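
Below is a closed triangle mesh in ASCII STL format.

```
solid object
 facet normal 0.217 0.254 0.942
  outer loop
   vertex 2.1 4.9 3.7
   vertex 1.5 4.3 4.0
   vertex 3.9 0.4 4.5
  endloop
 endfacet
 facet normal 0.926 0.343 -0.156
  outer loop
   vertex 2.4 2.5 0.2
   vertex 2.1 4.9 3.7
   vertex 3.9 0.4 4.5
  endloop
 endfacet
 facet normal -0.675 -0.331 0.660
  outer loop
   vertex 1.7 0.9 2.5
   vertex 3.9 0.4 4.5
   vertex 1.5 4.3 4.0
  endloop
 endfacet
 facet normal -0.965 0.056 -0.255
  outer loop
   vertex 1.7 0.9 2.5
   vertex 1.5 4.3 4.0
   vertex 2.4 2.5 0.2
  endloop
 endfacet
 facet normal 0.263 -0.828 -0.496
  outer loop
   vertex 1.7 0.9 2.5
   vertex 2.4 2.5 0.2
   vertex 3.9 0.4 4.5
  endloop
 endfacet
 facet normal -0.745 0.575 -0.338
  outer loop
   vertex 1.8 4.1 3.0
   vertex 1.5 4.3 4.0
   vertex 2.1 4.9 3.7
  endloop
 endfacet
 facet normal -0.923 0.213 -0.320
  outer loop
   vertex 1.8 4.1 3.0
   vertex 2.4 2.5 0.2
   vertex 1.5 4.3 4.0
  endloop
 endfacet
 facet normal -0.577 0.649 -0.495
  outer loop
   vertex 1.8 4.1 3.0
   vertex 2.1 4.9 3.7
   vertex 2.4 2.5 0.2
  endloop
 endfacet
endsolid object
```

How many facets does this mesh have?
8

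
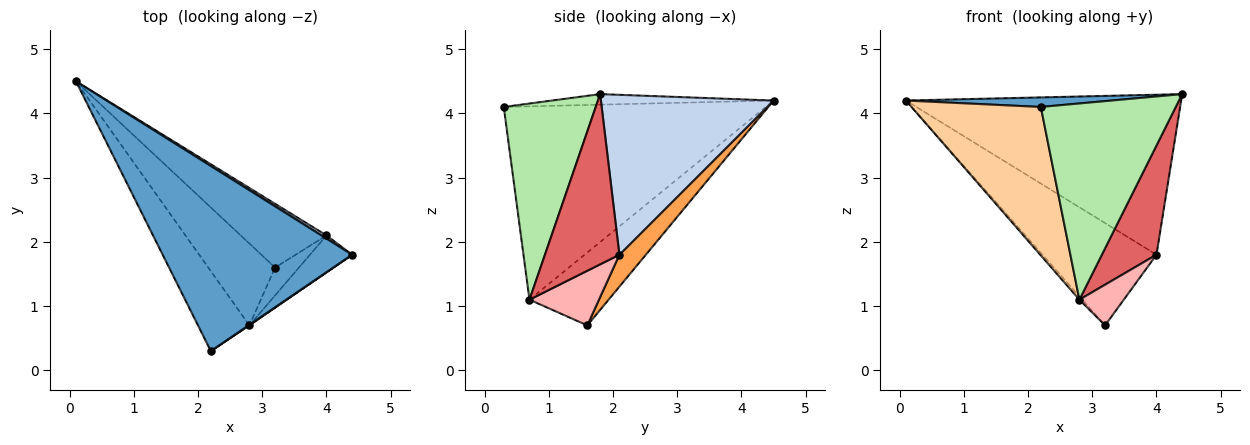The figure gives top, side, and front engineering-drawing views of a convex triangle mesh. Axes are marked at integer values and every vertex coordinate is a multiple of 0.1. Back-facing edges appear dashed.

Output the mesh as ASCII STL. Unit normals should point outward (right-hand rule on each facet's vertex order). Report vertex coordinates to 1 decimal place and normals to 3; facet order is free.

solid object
 facet normal -0.056 -0.052 0.997
  outer loop
   vertex 2.2 0.3 4.1
   vertex 4.4 1.8 4.3
   vertex 0.1 4.5 4.2
  endloop
 endfacet
 facet normal 0.531 0.847 0.017
  outer loop
   vertex 4.0 2.1 1.8
   vertex 0.1 4.5 4.2
   vertex 4.4 1.8 4.3
  endloop
 endfacet
 facet normal 0.193 0.833 -0.519
  outer loop
   vertex 4.0 2.1 1.8
   vertex 3.2 1.6 0.7
   vertex 0.1 4.5 4.2
  endloop
 endfacet
 facet normal -0.872 -0.431 -0.232
  outer loop
   vertex 2.8 0.7 1.1
   vertex 2.2 0.3 4.1
   vertex 0.1 4.5 4.2
  endloop
 endfacet
 facet normal -0.737 0.027 -0.675
  outer loop
   vertex 2.8 0.7 1.1
   vertex 0.1 4.5 4.2
   vertex 3.2 1.6 0.7
  endloop
 endfacet
 facet normal 0.563 -0.826 0.002
  outer loop
   vertex 2.8 0.7 1.1
   vertex 4.4 1.8 4.3
   vertex 2.2 0.3 4.1
  endloop
 endfacet
 facet normal 0.791 -0.580 -0.196
  outer loop
   vertex 2.8 0.7 1.1
   vertex 4.0 2.1 1.8
   vertex 4.4 1.8 4.3
  endloop
 endfacet
 facet normal 0.791 -0.505 -0.346
  outer loop
   vertex 2.8 0.7 1.1
   vertex 3.2 1.6 0.7
   vertex 4.0 2.1 1.8
  endloop
 endfacet
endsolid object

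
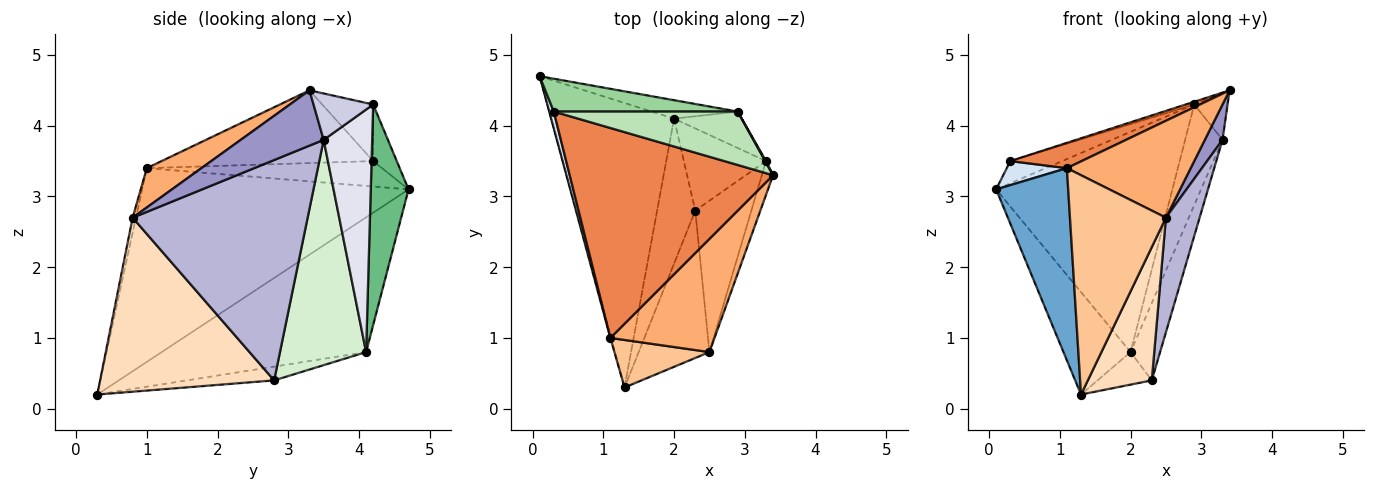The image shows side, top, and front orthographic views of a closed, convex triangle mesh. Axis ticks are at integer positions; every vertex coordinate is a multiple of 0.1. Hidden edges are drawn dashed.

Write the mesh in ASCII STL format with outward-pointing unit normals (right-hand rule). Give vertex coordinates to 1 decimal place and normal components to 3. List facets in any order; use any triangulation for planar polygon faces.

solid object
 facet normal -0.965 -0.261 -0.003
  outer loop
   vertex 1.1 1.0 3.4
   vertex 0.1 4.7 3.1
   vertex 1.3 0.3 0.2
  endloop
 endfacet
 facet normal -0.718 0.236 -0.655
  outer loop
   vertex 2.0 4.1 0.8
   vertex 1.3 0.3 0.2
   vertex 0.1 4.7 3.1
  endloop
 endfacet
 facet normal -0.332 0.207 -0.920
  outer loop
   vertex 2.0 4.1 0.8
   vertex 2.3 2.8 0.4
   vertex 1.3 0.3 0.2
  endloop
 endfacet
 facet normal -0.954 -0.244 0.172
  outer loop
   vertex 0.3 4.2 3.5
   vertex 0.1 4.7 3.1
   vertex 1.1 1.0 3.4
  endloop
 endfacet
 facet normal -0.335 -0.113 0.936
  outer loop
   vertex 0.3 4.2 3.5
   vertex 1.1 1.0 3.4
   vertex 3.4 3.3 4.5
  endloop
 endfacet
 facet normal 0.276 -0.625 0.730
  outer loop
   vertex 2.5 0.8 2.7
   vertex 3.4 3.3 4.5
   vertex 1.1 1.0 3.4
  endloop
 endfacet
 facet normal -0.034 -0.977 0.212
  outer loop
   vertex 2.5 0.8 2.7
   vertex 1.1 1.0 3.4
   vertex 1.3 0.3 0.2
  endloop
 endfacet
 facet normal 0.877 -0.322 -0.356
  outer loop
   vertex 2.5 0.8 2.7
   vertex 1.3 0.3 0.2
   vertex 2.3 2.8 0.4
  endloop
 endfacet
 facet normal 0.209 0.975 -0.082
  outer loop
   vertex 2.9 4.2 4.3
   vertex 2.0 4.1 0.8
   vertex 0.1 4.7 3.1
  endloop
 endfacet
 facet normal -0.247 0.543 0.802
  outer loop
   vertex 2.9 4.2 4.3
   vertex 0.1 4.7 3.1
   vertex 0.3 4.2 3.5
  endloop
 endfacet
 facet normal -0.294 0.049 0.955
  outer loop
   vertex 2.9 4.2 4.3
   vertex 0.3 4.2 3.5
   vertex 3.4 3.3 4.5
  endloop
 endfacet
 facet normal 0.894 0.307 -0.326
  outer loop
   vertex 3.3 3.5 3.8
   vertex 2.3 2.8 0.4
   vertex 2.0 4.1 0.8
  endloop
 endfacet
 facet normal 0.959 -0.205 -0.195
  outer loop
   vertex 3.3 3.5 3.8
   vertex 3.4 3.3 4.5
   vertex 2.5 0.8 2.7
  endloop
 endfacet
 facet normal 0.953 -0.184 -0.242
  outer loop
   vertex 3.3 3.5 3.8
   vertex 2.5 0.8 2.7
   vertex 2.3 2.8 0.4
  endloop
 endfacet
 facet normal 0.873 0.488 0.015
  outer loop
   vertex 3.3 3.5 3.8
   vertex 2.9 4.2 4.3
   vertex 3.4 3.3 4.5
  endloop
 endfacet
 facet normal 0.773 0.596 -0.216
  outer loop
   vertex 3.3 3.5 3.8
   vertex 2.0 4.1 0.8
   vertex 2.9 4.2 4.3
  endloop
 endfacet
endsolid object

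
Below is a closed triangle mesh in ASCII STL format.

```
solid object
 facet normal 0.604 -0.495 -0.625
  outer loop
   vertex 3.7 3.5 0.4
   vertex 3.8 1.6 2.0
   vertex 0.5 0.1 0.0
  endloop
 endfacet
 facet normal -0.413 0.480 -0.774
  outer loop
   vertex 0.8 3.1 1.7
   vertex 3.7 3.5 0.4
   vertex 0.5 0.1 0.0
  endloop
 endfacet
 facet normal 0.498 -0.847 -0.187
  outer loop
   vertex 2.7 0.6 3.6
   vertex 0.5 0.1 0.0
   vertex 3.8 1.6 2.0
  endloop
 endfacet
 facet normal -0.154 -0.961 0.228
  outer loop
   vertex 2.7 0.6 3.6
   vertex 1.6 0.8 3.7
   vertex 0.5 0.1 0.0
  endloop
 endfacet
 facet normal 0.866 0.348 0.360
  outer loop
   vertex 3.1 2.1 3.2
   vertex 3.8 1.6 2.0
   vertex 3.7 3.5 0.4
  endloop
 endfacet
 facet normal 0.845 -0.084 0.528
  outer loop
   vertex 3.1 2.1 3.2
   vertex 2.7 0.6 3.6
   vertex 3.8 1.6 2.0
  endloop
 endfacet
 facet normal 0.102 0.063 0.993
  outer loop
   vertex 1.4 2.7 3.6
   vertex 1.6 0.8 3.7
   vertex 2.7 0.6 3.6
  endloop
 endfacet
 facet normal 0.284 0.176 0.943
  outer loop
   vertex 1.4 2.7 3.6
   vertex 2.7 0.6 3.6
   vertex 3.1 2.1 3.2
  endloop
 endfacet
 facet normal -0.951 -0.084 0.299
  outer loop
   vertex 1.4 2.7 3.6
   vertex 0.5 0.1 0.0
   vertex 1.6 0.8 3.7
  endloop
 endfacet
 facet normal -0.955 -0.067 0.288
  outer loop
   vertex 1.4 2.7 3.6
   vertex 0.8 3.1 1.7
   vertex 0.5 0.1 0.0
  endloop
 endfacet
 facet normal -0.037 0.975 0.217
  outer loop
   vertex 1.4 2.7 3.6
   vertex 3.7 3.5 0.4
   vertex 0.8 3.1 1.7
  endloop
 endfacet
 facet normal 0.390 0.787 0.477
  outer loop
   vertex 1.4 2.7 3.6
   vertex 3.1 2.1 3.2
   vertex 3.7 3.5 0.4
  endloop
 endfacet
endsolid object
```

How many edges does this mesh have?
18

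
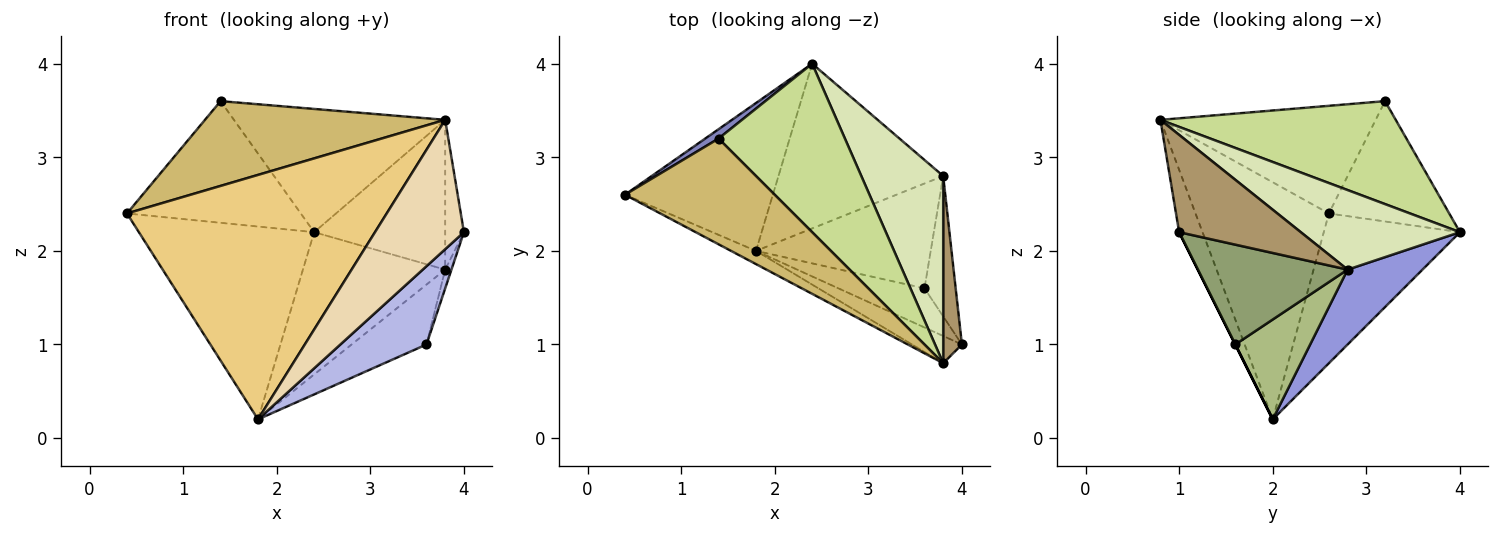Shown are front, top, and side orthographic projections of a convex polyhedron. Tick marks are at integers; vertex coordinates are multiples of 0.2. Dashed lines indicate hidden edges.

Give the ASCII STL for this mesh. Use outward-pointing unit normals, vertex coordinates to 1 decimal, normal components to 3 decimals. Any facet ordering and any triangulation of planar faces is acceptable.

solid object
 facet normal -0.525 0.676 -0.518
  outer loop
   vertex 1.8 2.0 0.2
   vertex 0.4 2.6 2.4
   vertex 2.4 4.0 2.2
  endloop
 endfacet
 facet normal -0.568 0.821 0.063
  outer loop
   vertex 1.4 3.2 3.6
   vertex 2.4 4.0 2.2
   vertex 0.4 2.6 2.4
  endloop
 endfacet
 facet normal 0.325 0.618 -0.716
  outer loop
   vertex 3.8 2.8 1.8
   vertex 1.8 2.0 0.2
   vertex 2.4 4.0 2.2
  endloop
 endfacet
 facet normal 0.000 -0.894 -0.447
  outer loop
   vertex 3.6 1.6 1.0
   vertex 4.0 1.0 2.2
   vertex 1.8 2.0 0.2
  endloop
 endfacet
 facet normal 0.954 0.040 -0.298
  outer loop
   vertex 3.6 1.6 1.0
   vertex 3.8 2.8 1.8
   vertex 4.0 1.0 2.2
  endloop
 endfacet
 facet normal 0.444 0.444 -0.778
  outer loop
   vertex 3.6 1.6 1.0
   vertex 1.8 2.0 0.2
   vertex 3.8 2.8 1.8
  endloop
 endfacet
 facet normal 0.549 0.493 0.674
  outer loop
   vertex 3.8 0.8 3.4
   vertex 2.4 4.0 2.2
   vertex 1.4 3.2 3.6
  endloop
 endfacet
 facet normal 0.604 0.498 0.622
  outer loop
   vertex 3.8 0.8 3.4
   vertex 3.8 2.8 1.8
   vertex 2.4 4.0 2.2
  endloop
 endfacet
 facet normal 0.971 0.149 0.187
  outer loop
   vertex 3.8 0.8 3.4
   vertex 4.0 1.0 2.2
   vertex 3.8 2.8 1.8
  endloop
 endfacet
 facet normal -0.489 -0.546 0.680
  outer loop
   vertex 3.8 0.8 3.4
   vertex 1.4 3.2 3.6
   vertex 0.4 2.6 2.4
  endloop
 endfacet
 facet normal -0.456 -0.889 -0.048
  outer loop
   vertex 3.8 0.8 3.4
   vertex 0.4 2.6 2.4
   vertex 1.8 2.0 0.2
  endloop
 endfacet
 facet normal -0.249 -0.948 -0.200
  outer loop
   vertex 3.8 0.8 3.4
   vertex 1.8 2.0 0.2
   vertex 4.0 1.0 2.2
  endloop
 endfacet
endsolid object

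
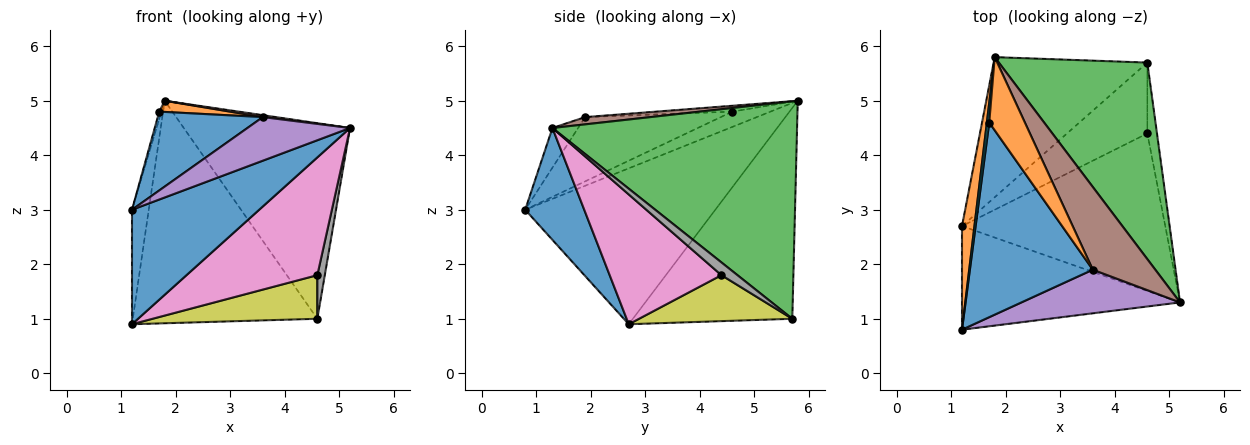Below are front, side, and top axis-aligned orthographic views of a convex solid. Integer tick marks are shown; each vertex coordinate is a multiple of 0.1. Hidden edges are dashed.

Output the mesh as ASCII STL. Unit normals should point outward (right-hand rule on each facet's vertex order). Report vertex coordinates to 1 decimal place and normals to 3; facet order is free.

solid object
 facet normal 0.326 -0.701 -0.634
  outer loop
   vertex 1.2 2.7 0.9
   vertex 5.2 1.3 4.5
   vertex 1.2 0.8 3.0
  endloop
 endfacet
 facet normal -0.993 0.087 0.079
  outer loop
   vertex 1.2 2.7 0.9
   vertex 1.2 0.8 3.0
   vertex 1.8 5.8 5.0
  endloop
 endfacet
 facet normal 0.720 0.489 0.492
  outer loop
   vertex 4.6 5.7 1.0
   vertex 1.8 5.8 5.0
   vertex 5.2 1.3 4.5
  endloop
 endfacet
 facet normal -0.590 0.683 -0.430
  outer loop
   vertex 4.6 5.7 1.0
   vertex 1.2 2.7 0.9
   vertex 1.8 5.8 5.0
  endloop
 endfacet
 facet normal -0.174 -0.696 0.696
  outer loop
   vertex 3.6 1.9 4.7
   vertex 1.2 0.8 3.0
   vertex 5.2 1.3 4.5
  endloop
 endfacet
 facet normal 0.115 -0.023 0.993
  outer loop
   vertex 3.6 1.9 4.7
   vertex 5.2 1.3 4.5
   vertex 1.8 5.8 5.0
  endloop
 endfacet
 facet normal 0.455 -0.533 -0.713
  outer loop
   vertex 4.6 4.4 1.8
   vertex 5.2 1.3 4.5
   vertex 1.2 2.7 0.9
  endloop
 endfacet
 facet normal 0.747 -0.348 -0.566
  outer loop
   vertex 4.6 4.4 1.8
   vertex 4.6 5.7 1.0
   vertex 5.2 1.3 4.5
  endloop
 endfacet
 facet normal 0.438 -0.471 -0.766
  outer loop
   vertex 4.6 4.4 1.8
   vertex 1.2 2.7 0.9
   vertex 4.6 5.7 1.0
  endloop
 endfacet
 facet normal -0.986 0.056 0.155
  outer loop
   vertex 1.7 4.6 4.8
   vertex 1.8 5.8 5.0
   vertex 1.2 0.8 3.0
  endloop
 endfacet
 facet normal -0.436 -0.338 0.834
  outer loop
   vertex 1.7 4.6 4.8
   vertex 1.2 0.8 3.0
   vertex 3.6 1.9 4.7
  endloop
 endfacet
 facet normal -0.161 -0.149 0.976
  outer loop
   vertex 1.7 4.6 4.8
   vertex 3.6 1.9 4.7
   vertex 1.8 5.8 5.0
  endloop
 endfacet
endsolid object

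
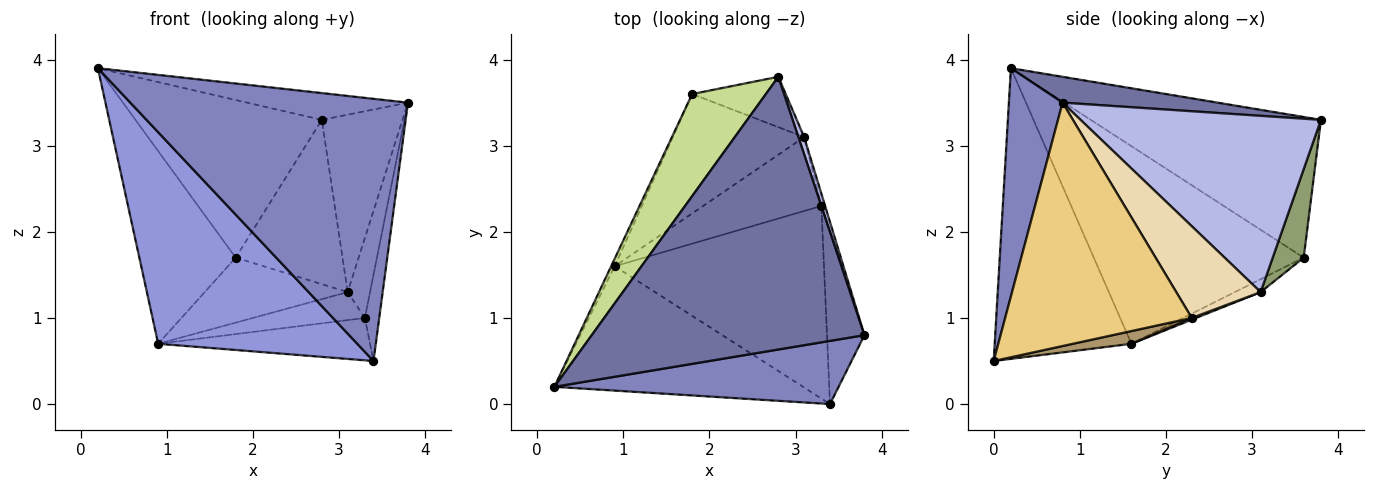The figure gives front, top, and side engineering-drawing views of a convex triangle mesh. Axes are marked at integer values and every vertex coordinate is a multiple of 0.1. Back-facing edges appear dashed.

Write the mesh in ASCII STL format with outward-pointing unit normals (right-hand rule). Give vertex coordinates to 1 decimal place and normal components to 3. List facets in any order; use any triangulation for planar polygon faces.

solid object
 facet normal 0.094 0.097 0.991
  outer loop
   vertex 2.8 3.8 3.3
   vertex 0.2 0.2 3.9
   vertex 3.8 0.8 3.5
  endloop
 endfacet
 facet normal 0.185 -0.955 0.230
  outer loop
   vertex 3.4 0.0 0.5
   vertex 3.8 0.8 3.5
   vertex 0.2 0.2 3.9
  endloop
 endfacet
 facet normal -0.510 -0.742 -0.436
  outer loop
   vertex 0.9 1.6 0.7
   vertex 3.4 0.0 0.5
   vertex 0.2 0.2 3.9
  endloop
 endfacet
 facet normal 0.948 0.318 0.031
  outer loop
   vertex 3.1 3.1 1.3
   vertex 2.8 3.8 3.3
   vertex 3.8 0.8 3.5
  endloop
 endfacet
 facet normal 0.267 0.921 -0.282
  outer loop
   vertex 1.8 3.6 1.7
   vertex 2.8 3.8 3.3
   vertex 3.1 3.1 1.3
  endloop
 endfacet
 facet normal -0.086 0.476 -0.875
  outer loop
   vertex 1.8 3.6 1.7
   vertex 3.1 3.1 1.3
   vertex 0.9 1.6 0.7
  endloop
 endfacet
 facet normal -0.720 0.583 0.377
  outer loop
   vertex 1.8 3.6 1.7
   vertex 0.2 0.2 3.9
   vertex 2.8 3.8 3.3
  endloop
 endfacet
 facet normal -0.909 0.417 -0.016
  outer loop
   vertex 1.8 3.6 1.7
   vertex 0.9 1.6 0.7
   vertex 0.2 0.2 3.9
  endloop
 endfacet
 facet normal 0.059 0.215 -0.975
  outer loop
   vertex 3.3 2.3 1.0
   vertex 3.4 0.0 0.5
   vertex 0.9 1.6 0.7
  endloop
 endfacet
 facet normal 0.014 0.354 -0.935
  outer loop
   vertex 3.3 2.3 1.0
   vertex 0.9 1.6 0.7
   vertex 3.1 3.1 1.3
  endloop
 endfacet
 facet normal 0.986 0.076 -0.152
  outer loop
   vertex 3.3 2.3 1.0
   vertex 3.8 0.8 3.5
   vertex 3.4 0.0 0.5
  endloop
 endfacet
 facet normal 0.966 0.256 -0.039
  outer loop
   vertex 3.3 2.3 1.0
   vertex 3.1 3.1 1.3
   vertex 3.8 0.8 3.5
  endloop
 endfacet
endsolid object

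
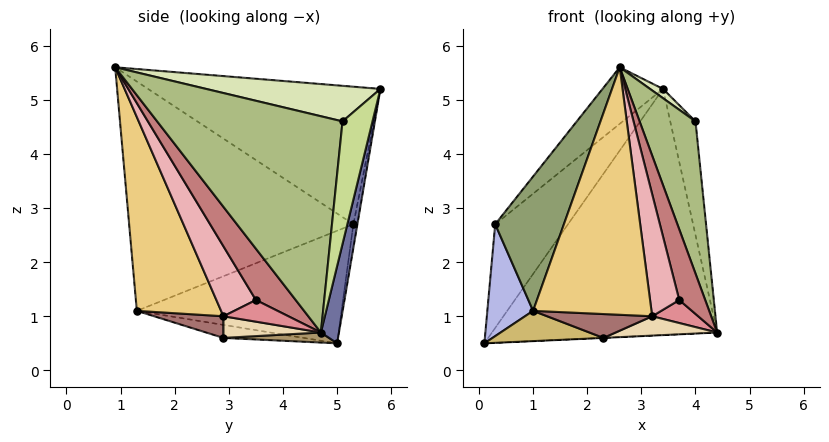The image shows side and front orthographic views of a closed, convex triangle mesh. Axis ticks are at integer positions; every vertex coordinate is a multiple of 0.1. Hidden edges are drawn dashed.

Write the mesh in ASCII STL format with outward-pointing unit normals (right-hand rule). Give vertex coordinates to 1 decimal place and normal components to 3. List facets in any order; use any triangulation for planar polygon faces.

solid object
 facet normal 0.078 0.972 -0.220
  outer loop
   vertex 3.4 5.8 5.2
   vertex 4.4 4.7 0.7
   vertex 0.1 5.0 0.5
  endloop
 endfacet
 facet normal -0.055 0.990 -0.130
  outer loop
   vertex 0.3 5.3 2.7
   vertex 3.4 5.8 5.2
   vertex 0.1 5.0 0.5
  endloop
 endfacet
 facet normal -0.635 0.165 0.755
  outer loop
   vertex 0.3 5.3 2.7
   vertex 2.6 0.9 5.6
   vertex 3.4 5.8 5.2
  endloop
 endfacet
 facet normal -0.969 -0.217 0.118
  outer loop
   vertex 0.3 5.3 2.7
   vertex 0.1 5.0 0.5
   vertex 1.0 1.3 1.1
  endloop
 endfacet
 facet normal -0.912 -0.279 0.300
  outer loop
   vertex 0.3 5.3 2.7
   vertex 1.0 1.3 1.1
   vertex 2.6 0.9 5.6
  endloop
 endfacet
 facet normal 0.950 -0.286 0.127
  outer loop
   vertex 4.0 5.1 4.6
   vertex 2.6 0.9 5.6
   vertex 4.4 4.7 0.7
  endloop
 endfacet
 facet normal 0.764 0.645 0.012
  outer loop
   vertex 4.0 5.1 4.6
   vertex 4.4 4.7 0.7
   vertex 3.4 5.8 5.2
  endloop
 endfacet
 facet normal 0.676 -0.050 0.735
  outer loop
   vertex 4.0 5.1 4.6
   vertex 3.4 5.8 5.2
   vertex 2.6 0.9 5.6
  endloop
 endfacet
 facet normal 0.047 0.001 -0.999
  outer loop
   vertex 2.3 2.9 0.6
   vertex 0.1 5.0 0.5
   vertex 4.4 4.7 0.7
  endloop
 endfacet
 facet normal -0.138 -0.191 -0.972
  outer loop
   vertex 2.3 2.9 0.6
   vertex 1.0 1.3 1.1
   vertex 0.1 5.0 0.5
  endloop
 endfacet
 facet normal 0.559 -0.785 -0.268
  outer loop
   vertex 3.2 2.9 1.0
   vertex 2.6 0.9 5.6
   vertex 1.0 1.3 1.1
  endloop
 endfacet
 facet normal 0.374 -0.390 -0.842
  outer loop
   vertex 3.2 2.9 1.0
   vertex 2.3 2.9 0.6
   vertex 4.4 4.7 0.7
  endloop
 endfacet
 facet normal 0.346 -0.524 -0.778
  outer loop
   vertex 3.2 2.9 1.0
   vertex 1.0 1.3 1.1
   vertex 2.3 2.9 0.6
  endloop
 endfacet
 facet normal 0.832 -0.543 -0.116
  outer loop
   vertex 3.7 3.5 1.3
   vertex 4.4 4.7 0.7
   vertex 2.6 0.9 5.6
  endloop
 endfacet
 facet normal 0.800 -0.566 -0.200
  outer loop
   vertex 3.7 3.5 1.3
   vertex 3.2 2.9 1.0
   vertex 4.4 4.7 0.7
  endloop
 endfacet
 facet normal 0.795 -0.587 -0.151
  outer loop
   vertex 3.7 3.5 1.3
   vertex 2.6 0.9 5.6
   vertex 3.2 2.9 1.0
  endloop
 endfacet
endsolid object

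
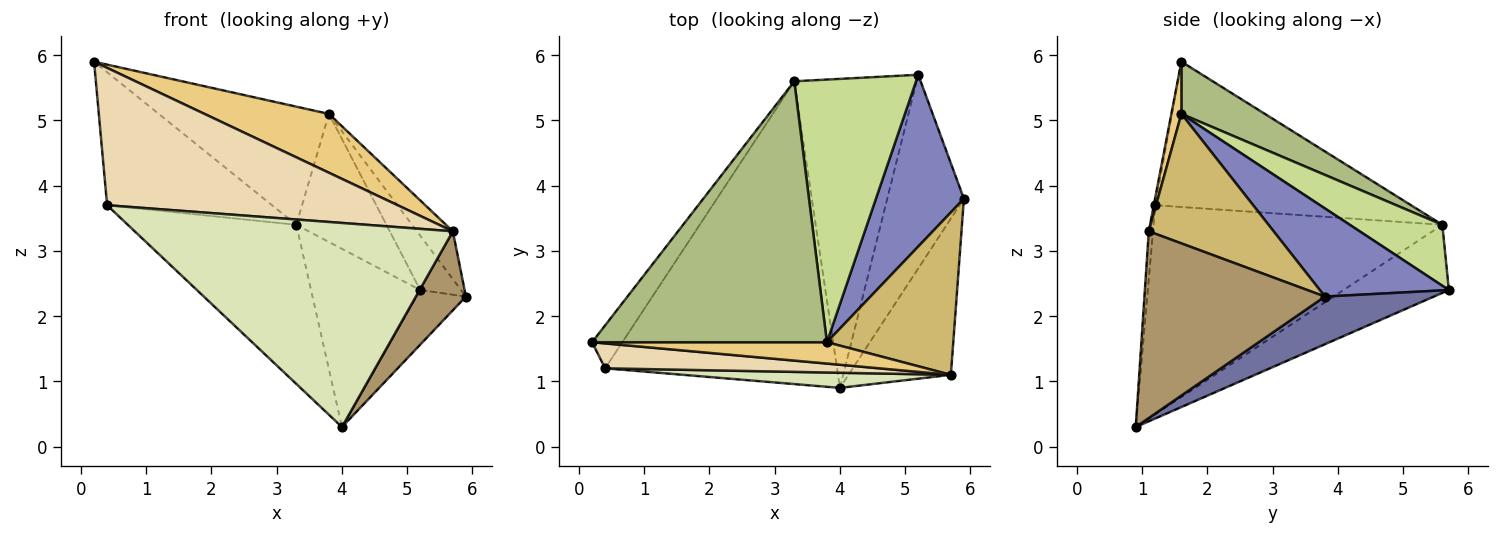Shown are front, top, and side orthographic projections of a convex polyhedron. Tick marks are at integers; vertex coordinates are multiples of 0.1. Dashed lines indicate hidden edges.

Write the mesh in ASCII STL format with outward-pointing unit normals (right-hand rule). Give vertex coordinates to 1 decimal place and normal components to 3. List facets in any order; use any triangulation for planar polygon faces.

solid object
 facet normal 0.514 0.233 -0.826
  outer loop
   vertex 4.0 0.9 0.3
   vertex 5.2 5.7 2.4
   vertex 5.9 3.8 2.3
  endloop
 endfacet
 facet normal 0.691 0.218 0.689
  outer loop
   vertex 3.8 1.6 5.1
   vertex 5.9 3.8 2.3
   vertex 5.2 5.7 2.4
  endloop
 endfacet
 facet normal -0.434 0.450 -0.780
  outer loop
   vertex 3.3 5.6 3.4
   vertex 5.2 5.7 2.4
   vertex 4.0 0.9 0.3
  endloop
 endfacet
 facet normal -0.623 0.364 -0.692
  outer loop
   vertex 3.3 5.6 3.4
   vertex 4.0 0.9 0.3
   vertex 0.4 1.2 3.7
  endloop
 endfacet
 facet normal -0.828 0.534 -0.172
  outer loop
   vertex 3.3 5.6 3.4
   vertex 0.4 1.2 3.7
   vertex 0.2 1.6 5.9
  endloop
 endfacet
 facet normal 0.198 0.404 0.893
  outer loop
   vertex 3.3 5.6 3.4
   vertex 0.2 1.6 5.9
   vertex 3.8 1.6 5.1
  endloop
 endfacet
 facet normal 0.410 0.400 0.820
  outer loop
   vertex 3.3 5.6 3.4
   vertex 3.8 1.6 5.1
   vertex 5.2 5.7 2.4
  endloop
 endfacet
 facet normal -0.013 -0.997 0.074
  outer loop
   vertex 5.7 1.1 3.3
   vertex 0.4 1.2 3.7
   vertex 4.0 0.9 0.3
  endloop
 endfacet
 facet normal 0.852 -0.236 -0.467
  outer loop
   vertex 5.7 1.1 3.3
   vertex 4.0 0.9 0.3
   vertex 5.9 3.8 2.3
  endloop
 endfacet
 facet normal 0.701 0.201 0.684
  outer loop
   vertex 5.7 1.1 3.3
   vertex 5.9 3.8 2.3
   vertex 3.8 1.6 5.1
  endloop
 endfacet
 facet normal 0.076 -0.937 0.340
  outer loop
   vertex 5.7 1.1 3.3
   vertex 3.8 1.6 5.1
   vertex 0.2 1.6 5.9
  endloop
 endfacet
 facet normal -0.005 -0.984 0.178
  outer loop
   vertex 5.7 1.1 3.3
   vertex 0.2 1.6 5.9
   vertex 0.4 1.2 3.7
  endloop
 endfacet
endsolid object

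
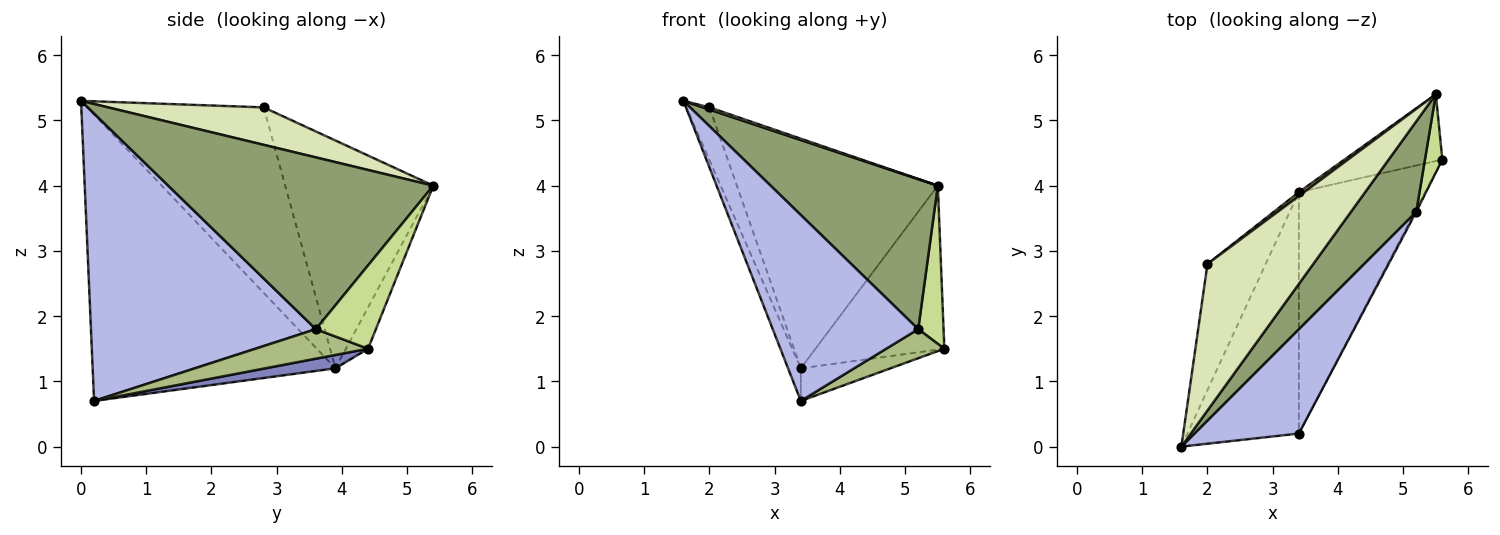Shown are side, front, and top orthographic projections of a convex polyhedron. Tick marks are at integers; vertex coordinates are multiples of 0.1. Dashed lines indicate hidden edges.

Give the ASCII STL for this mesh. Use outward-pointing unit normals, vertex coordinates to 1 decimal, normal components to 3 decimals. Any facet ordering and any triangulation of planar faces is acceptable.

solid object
 facet normal -0.931 0.049 -0.362
  outer loop
   vertex 3.4 3.9 1.2
   vertex 3.4 0.2 0.7
   vertex 1.6 0.0 5.3
  endloop
 endfacet
 facet normal 0.104 0.133 -0.986
  outer loop
   vertex 3.4 3.9 1.2
   vertex 5.6 4.4 1.5
   vertex 3.4 0.2 0.7
  endloop
 endfacet
 facet normal -0.157 0.915 -0.372
  outer loop
   vertex 3.4 3.9 1.2
   vertex 5.5 5.4 4.0
   vertex 5.6 4.4 1.5
  endloop
 endfacet
 facet normal 0.803 -0.520 0.292
  outer loop
   vertex 5.2 3.6 1.8
   vertex 1.6 0.0 5.3
   vertex 3.4 0.2 0.7
  endloop
 endfacet
 facet normal 0.805 -0.508 0.306
  outer loop
   vertex 5.2 3.6 1.8
   vertex 5.5 5.4 4.0
   vertex 1.6 0.0 5.3
  endloop
 endfacet
 facet normal 0.888 -0.458 -0.037
  outer loop
   vertex 5.2 3.6 1.8
   vertex 3.4 0.2 0.7
   vertex 5.6 4.4 1.5
  endloop
 endfacet
 facet normal 0.905 -0.382 0.189
  outer loop
   vertex 5.2 3.6 1.8
   vertex 5.6 4.4 1.5
   vertex 5.5 5.4 4.0
  endloop
 endfacet
 facet normal 0.334 -0.014 0.943
  outer loop
   vertex 2.0 2.8 5.2
   vertex 1.6 0.0 5.3
   vertex 5.5 5.4 4.0
  endloop
 endfacet
 facet normal -0.947 0.125 -0.297
  outer loop
   vertex 2.0 2.8 5.2
   vertex 3.4 3.9 1.2
   vertex 1.6 0.0 5.3
  endloop
 endfacet
 facet normal -0.593 0.805 0.014
  outer loop
   vertex 2.0 2.8 5.2
   vertex 5.5 5.4 4.0
   vertex 3.4 3.9 1.2
  endloop
 endfacet
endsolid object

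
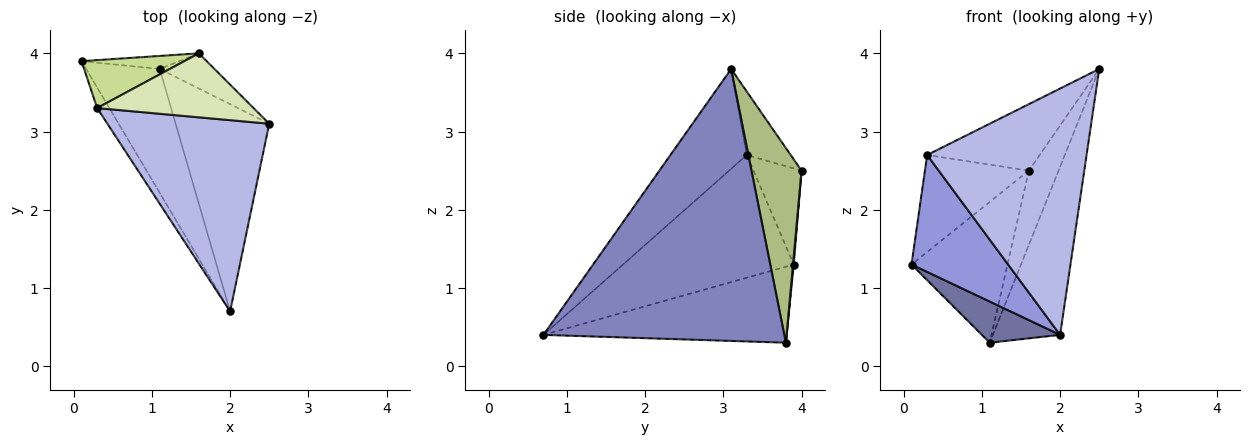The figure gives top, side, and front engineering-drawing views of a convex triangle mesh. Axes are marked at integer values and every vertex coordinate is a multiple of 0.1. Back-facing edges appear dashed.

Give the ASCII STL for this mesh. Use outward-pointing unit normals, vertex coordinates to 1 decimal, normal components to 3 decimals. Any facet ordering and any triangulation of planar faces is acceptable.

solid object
 facet normal -0.700 -0.225 -0.678
  outer loop
   vertex 1.1 3.8 0.3
   vertex 2.0 0.7 0.4
   vertex 0.1 3.9 1.3
  endloop
 endfacet
 facet normal 0.914 0.255 -0.315
  outer loop
   vertex 1.1 3.8 0.3
   vertex 2.5 3.1 3.8
   vertex 2.0 0.7 0.4
  endloop
 endfacet
 facet normal -0.867 -0.491 -0.086
  outer loop
   vertex 0.3 3.3 2.7
   vertex 0.1 3.9 1.3
   vertex 2.0 0.7 0.4
  endloop
 endfacet
 facet normal -0.354 -0.739 0.574
  outer loop
   vertex 0.3 3.3 2.7
   vertex 2.0 0.7 0.4
   vertex 2.5 3.1 3.8
  endloop
 endfacet
 facet normal 0.007 0.996 -0.092
  outer loop
   vertex 1.6 4.0 2.5
   vertex 1.1 3.8 0.3
   vertex 0.1 3.9 1.3
  endloop
 endfacet
 facet normal 0.836 0.496 -0.235
  outer loop
   vertex 1.6 4.0 2.5
   vertex 2.5 3.1 3.8
   vertex 1.1 3.8 0.3
  endloop
 endfacet
 facet normal -0.383 0.828 0.410
  outer loop
   vertex 1.6 4.0 2.5
   vertex 0.1 3.9 1.3
   vertex 0.3 3.3 2.7
  endloop
 endfacet
 facet normal -0.271 0.694 0.668
  outer loop
   vertex 1.6 4.0 2.5
   vertex 0.3 3.3 2.7
   vertex 2.5 3.1 3.8
  endloop
 endfacet
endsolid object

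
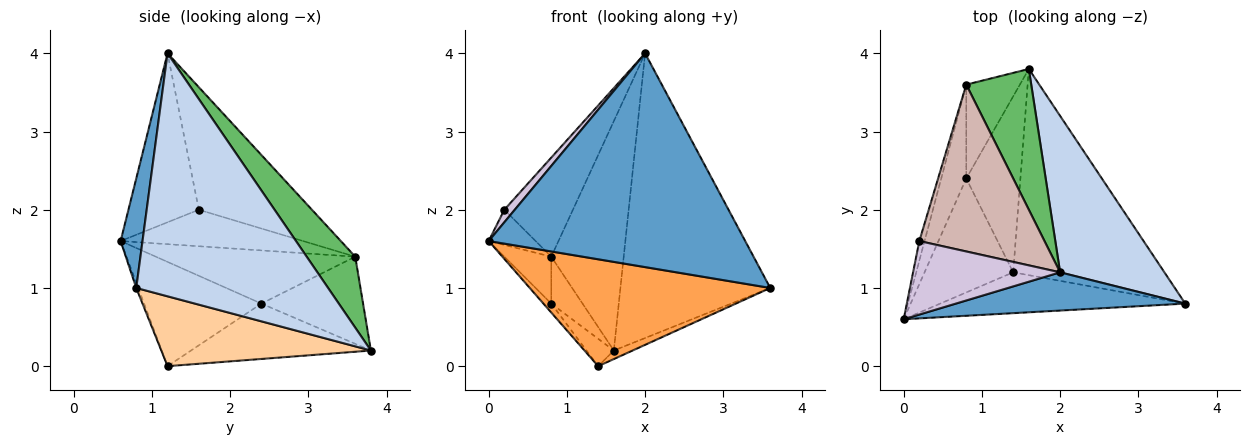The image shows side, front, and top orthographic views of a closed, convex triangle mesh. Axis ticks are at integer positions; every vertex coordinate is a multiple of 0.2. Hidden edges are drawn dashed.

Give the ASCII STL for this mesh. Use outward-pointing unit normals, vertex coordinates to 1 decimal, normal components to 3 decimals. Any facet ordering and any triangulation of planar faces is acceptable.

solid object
 facet normal 0.084 -0.981 0.175
  outer loop
   vertex 2.0 1.2 4.0
   vertex 0.0 0.6 1.6
   vertex 3.6 0.8 1.0
  endloop
 endfacet
 facet normal 0.747 0.583 0.320
  outer loop
   vertex 2.0 1.2 4.0
   vertex 3.6 0.8 1.0
   vertex 1.6 3.8 0.2
  endloop
 endfacet
 facet normal -0.008 -0.934 -0.357
  outer loop
   vertex 1.4 1.2 0.0
   vertex 3.6 0.8 1.0
   vertex 0.0 0.6 1.6
  endloop
 endfacet
 facet normal 0.419 0.038 -0.907
  outer loop
   vertex 1.4 1.2 0.0
   vertex 1.6 3.8 0.2
   vertex 3.6 0.8 1.0
  endloop
 endfacet
 facet normal 0.496 0.740 0.454
  outer loop
   vertex 0.8 3.6 1.4
   vertex 2.0 1.2 4.0
   vertex 1.6 3.8 0.2
  endloop
 endfacet
 facet normal -0.761 0.051 -0.647
  outer loop
   vertex 0.8 2.4 0.8
   vertex 1.4 1.2 0.0
   vertex 0.0 0.6 1.6
  endloop
 endfacet
 facet normal -0.711 0.108 -0.695
  outer loop
   vertex 0.8 2.4 0.8
   vertex 1.6 3.8 0.2
   vertex 1.4 1.2 0.0
  endloop
 endfacet
 facet normal -0.885 0.208 -0.416
  outer loop
   vertex 0.8 2.4 0.8
   vertex 0.0 0.6 1.6
   vertex 0.8 3.6 1.4
  endloop
 endfacet
 facet normal -0.824 0.253 -0.507
  outer loop
   vertex 0.8 2.4 0.8
   vertex 0.8 3.6 1.4
   vertex 1.6 3.8 0.2
  endloop
 endfacet
 facet normal -0.750 -0.111 0.652
  outer loop
   vertex 0.2 1.6 2.0
   vertex 0.0 0.6 1.6
   vertex 2.0 1.2 4.0
  endloop
 endfacet
 facet normal -0.959 0.247 -0.137
  outer loop
   vertex 0.2 1.6 2.0
   vertex 0.8 3.6 1.4
   vertex 0.0 0.6 1.6
  endloop
 endfacet
 facet normal -0.644 0.391 0.658
  outer loop
   vertex 0.2 1.6 2.0
   vertex 2.0 1.2 4.0
   vertex 0.8 3.6 1.4
  endloop
 endfacet
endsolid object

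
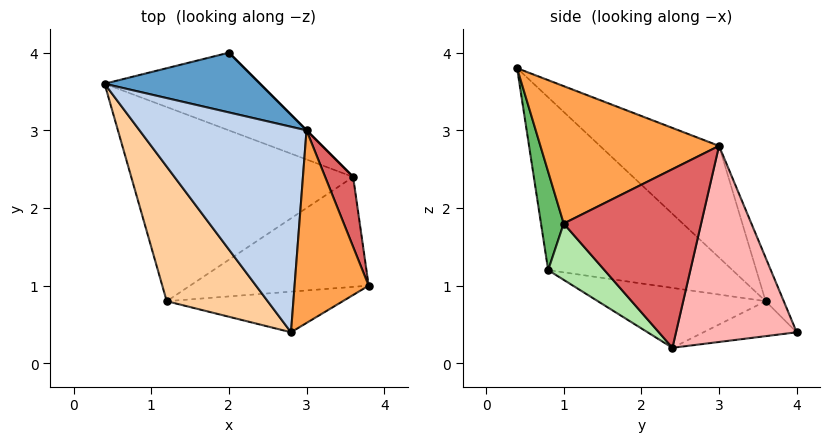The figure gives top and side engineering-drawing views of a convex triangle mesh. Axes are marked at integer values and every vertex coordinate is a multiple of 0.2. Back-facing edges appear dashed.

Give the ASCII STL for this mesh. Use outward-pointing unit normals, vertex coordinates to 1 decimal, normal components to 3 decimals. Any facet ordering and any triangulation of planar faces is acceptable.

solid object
 facet normal -0.119 0.898 0.424
  outer loop
   vertex 3.0 3.0 2.8
   vertex 2.0 4.0 0.4
   vertex 0.4 3.6 0.8
  endloop
 endfacet
 facet normal -0.523 0.341 0.782
  outer loop
   vertex 3.0 3.0 2.8
   vertex 0.4 3.6 0.8
   vertex 2.8 0.4 3.8
  endloop
 endfacet
 facet normal 0.874 0.114 0.471
  outer loop
   vertex 3.0 3.0 2.8
   vertex 2.8 0.4 3.8
   vertex 3.8 1.0 1.8
  endloop
 endfacet
 facet normal -0.851 -0.172 0.497
  outer loop
   vertex 1.2 0.8 1.2
   vertex 2.8 0.4 3.8
   vertex 0.4 3.6 0.8
  endloop
 endfacet
 facet normal 0.127 -0.966 -0.226
  outer loop
   vertex 1.2 0.8 1.2
   vertex 3.8 1.0 1.8
   vertex 2.8 0.4 3.8
  endloop
 endfacet
 facet normal 0.208 -0.723 -0.659
  outer loop
   vertex 3.6 2.4 0.2
   vertex 3.8 1.0 1.8
   vertex 1.2 0.8 1.2
  endloop
 endfacet
 facet normal 0.942 0.303 0.147
  outer loop
   vertex 3.6 2.4 0.2
   vertex 3.0 3.0 2.8
   vertex 3.8 1.0 1.8
  endloop
 endfacet
 facet normal 0.707 0.707 0.000
  outer loop
   vertex 3.6 2.4 0.2
   vertex 2.0 4.0 0.4
   vertex 3.0 3.0 2.8
  endloop
 endfacet
 facet normal -0.218 -0.097 -0.971
  outer loop
   vertex 3.6 2.4 0.2
   vertex 0.4 3.6 0.8
   vertex 2.0 4.0 0.4
  endloop
 endfacet
 facet normal -0.255 -0.208 -0.944
  outer loop
   vertex 3.6 2.4 0.2
   vertex 1.2 0.8 1.2
   vertex 0.4 3.6 0.8
  endloop
 endfacet
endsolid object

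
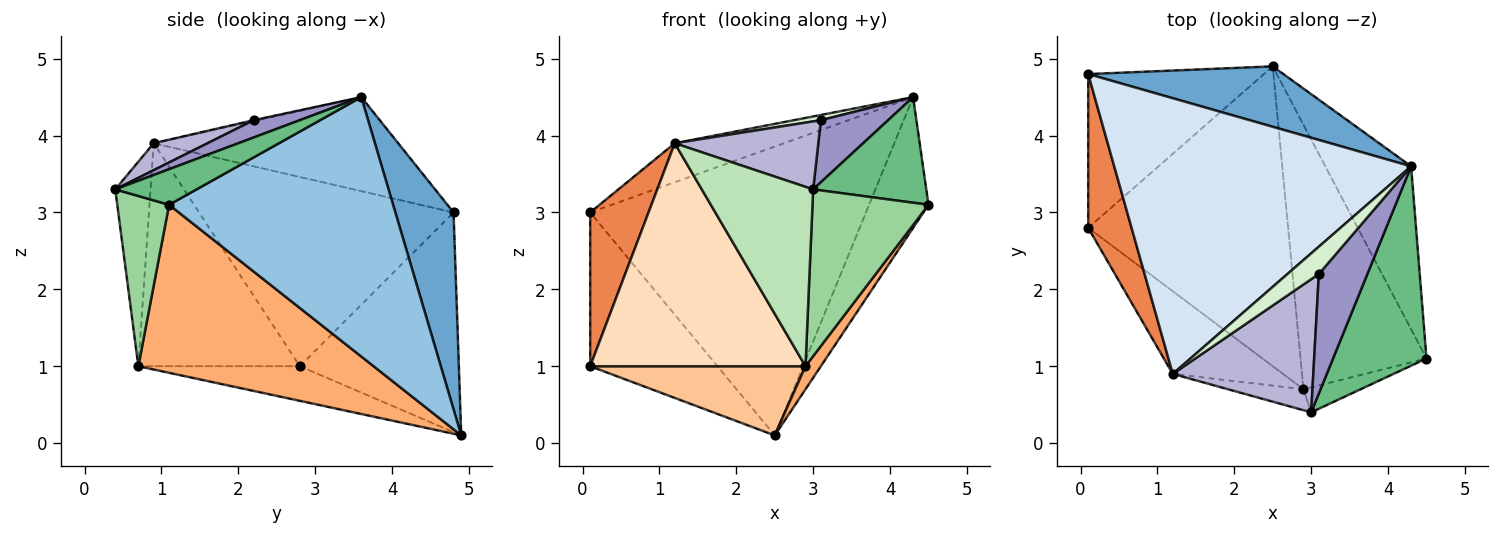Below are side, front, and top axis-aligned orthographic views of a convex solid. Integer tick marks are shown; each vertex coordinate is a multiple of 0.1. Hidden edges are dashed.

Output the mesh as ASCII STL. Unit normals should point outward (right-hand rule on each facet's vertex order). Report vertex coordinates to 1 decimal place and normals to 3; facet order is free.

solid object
 facet normal 0.202 0.959 0.200
  outer loop
   vertex 2.5 4.9 0.1
   vertex 0.1 4.8 3.0
   vertex 4.3 3.6 4.5
  endloop
 endfacet
 facet normal 0.921 0.244 -0.305
  outer loop
   vertex 2.5 4.9 0.1
   vertex 4.3 3.6 4.5
   vertex 4.5 1.1 3.1
  endloop
 endfacet
 facet normal -0.662 0.530 -0.530
  outer loop
   vertex 0.1 2.8 1.0
   vertex 0.1 4.8 3.0
   vertex 2.5 4.9 0.1
  endloop
 endfacet
 facet normal -0.299 0.134 0.945
  outer loop
   vertex 1.2 0.9 3.9
   vertex 4.3 3.6 4.5
   vertex 0.1 4.8 3.0
  endloop
 endfacet
 facet normal -0.951 -0.218 0.218
  outer loop
   vertex 1.2 0.9 3.9
   vertex 0.1 4.8 3.0
   vertex 0.1 2.8 1.0
  endloop
 endfacet
 facet normal 0.799 -0.052 -0.599
  outer loop
   vertex 2.9 0.7 1.0
   vertex 2.5 4.9 0.1
   vertex 4.5 1.1 3.1
  endloop
 endfacet
 facet normal -0.166 -0.222 -0.961
  outer loop
   vertex 2.9 0.7 1.0
   vertex 0.1 2.8 1.0
   vertex 2.5 4.9 0.1
  endloop
 endfacet
 facet normal -0.575 -0.767 -0.284
  outer loop
   vertex 2.9 0.7 1.0
   vertex 1.2 0.9 3.9
   vertex 0.1 2.8 1.0
  endloop
 endfacet
 facet normal 0.319 -0.444 0.838
  outer loop
   vertex 3.0 0.4 3.3
   vertex 4.5 1.1 3.1
   vertex 4.3 3.6 4.5
  endloop
 endfacet
 facet normal 0.404 -0.905 -0.136
  outer loop
   vertex 3.0 0.4 3.3
   vertex 2.9 0.7 1.0
   vertex 4.5 1.1 3.1
  endloop
 endfacet
 facet normal -0.300 -0.947 -0.111
  outer loop
   vertex 3.0 0.4 3.3
   vertex 1.2 0.9 3.9
   vertex 2.9 0.7 1.0
  endloop
 endfacet
 facet normal -0.027 -0.187 0.982
  outer loop
   vertex 3.1 2.2 4.2
   vertex 4.3 3.6 4.5
   vertex 1.2 0.9 3.9
  endloop
 endfacet
 facet normal 0.302 -0.440 0.846
  outer loop
   vertex 3.1 2.2 4.2
   vertex 3.0 0.4 3.3
   vertex 4.3 3.6 4.5
  endloop
 endfacet
 facet normal 0.168 -0.448 0.878
  outer loop
   vertex 3.1 2.2 4.2
   vertex 1.2 0.9 3.9
   vertex 3.0 0.4 3.3
  endloop
 endfacet
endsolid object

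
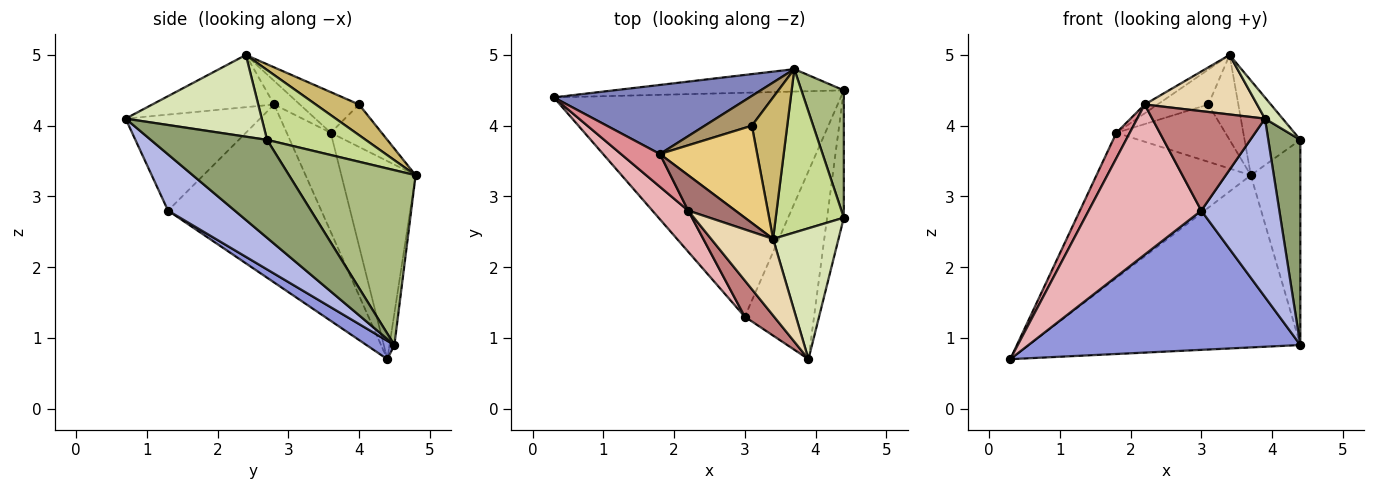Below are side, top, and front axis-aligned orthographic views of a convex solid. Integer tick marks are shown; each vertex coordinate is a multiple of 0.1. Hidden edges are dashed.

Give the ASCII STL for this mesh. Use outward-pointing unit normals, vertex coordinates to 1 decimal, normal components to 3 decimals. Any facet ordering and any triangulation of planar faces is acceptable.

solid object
 facet normal -0.018 0.991 -0.129
  outer loop
   vertex 3.7 4.8 3.3
   vertex 4.4 4.5 0.9
   vertex 0.3 4.4 0.7
  endloop
 endfacet
 facet normal -0.399 0.828 0.394
  outer loop
   vertex 1.8 3.6 3.9
   vertex 3.7 4.8 3.3
   vertex 0.3 4.4 0.7
  endloop
 endfacet
 facet normal 0.054 -0.527 -0.848
  outer loop
   vertex 3.0 1.3 2.8
   vertex 0.3 4.4 0.7
   vertex 4.4 4.5 0.9
  endloop
 endfacet
 facet normal 0.507 -0.593 -0.625
  outer loop
   vertex 3.0 1.3 2.8
   vertex 4.4 4.5 0.9
   vertex 3.9 0.7 4.1
  endloop
 endfacet
 facet normal 0.951 -0.262 -0.163
  outer loop
   vertex 4.4 2.7 3.8
   vertex 3.9 0.7 4.1
   vertex 4.4 4.5 0.9
  endloop
 endfacet
 facet normal 0.908 0.355 0.221
  outer loop
   vertex 4.4 2.7 3.8
   vertex 4.4 4.5 0.9
   vertex 3.7 4.8 3.3
  endloop
 endfacet
 facet normal 0.664 0.375 0.647
  outer loop
   vertex 3.4 2.4 5.0
   vertex 4.4 2.7 3.8
   vertex 3.7 4.8 3.3
  endloop
 endfacet
 facet normal 0.777 -0.101 0.622
  outer loop
   vertex 3.4 2.4 5.0
   vertex 3.9 0.7 4.1
   vertex 4.4 2.7 3.8
  endloop
 endfacet
 facet normal -0.383 0.820 0.426
  outer loop
   vertex 3.1 4.0 4.3
   vertex 3.7 4.8 3.3
   vertex 1.8 3.6 3.9
  endloop
 endfacet
 facet normal 0.596 0.413 0.688
  outer loop
   vertex 3.1 4.0 4.3
   vertex 3.4 2.4 5.0
   vertex 3.7 4.8 3.3
  endloop
 endfacet
 facet normal -0.366 0.314 0.876
  outer loop
   vertex 3.1 4.0 4.3
   vertex 1.8 3.6 3.9
   vertex 3.4 2.4 5.0
  endloop
 endfacet
 facet normal -0.554 -0.511 0.657
  outer loop
   vertex 2.2 2.8 4.3
   vertex 3.9 0.7 4.1
   vertex 3.4 2.4 5.0
  endloop
 endfacet
 facet normal -0.436 0.218 0.873
  outer loop
   vertex 2.2 2.8 4.3
   vertex 3.4 2.4 5.0
   vertex 1.8 3.6 3.9
  endloop
 endfacet
 facet normal -0.746 -0.626 0.228
  outer loop
   vertex 2.2 2.8 4.3
   vertex 3.0 1.3 2.8
   vertex 3.9 0.7 4.1
  endloop
 endfacet
 facet normal -0.896 -0.272 0.352
  outer loop
   vertex 2.2 2.8 4.3
   vertex 1.8 3.6 3.9
   vertex 0.3 4.4 0.7
  endloop
 endfacet
 facet normal -0.796 -0.584 0.160
  outer loop
   vertex 2.2 2.8 4.3
   vertex 0.3 4.4 0.7
   vertex 3.0 1.3 2.8
  endloop
 endfacet
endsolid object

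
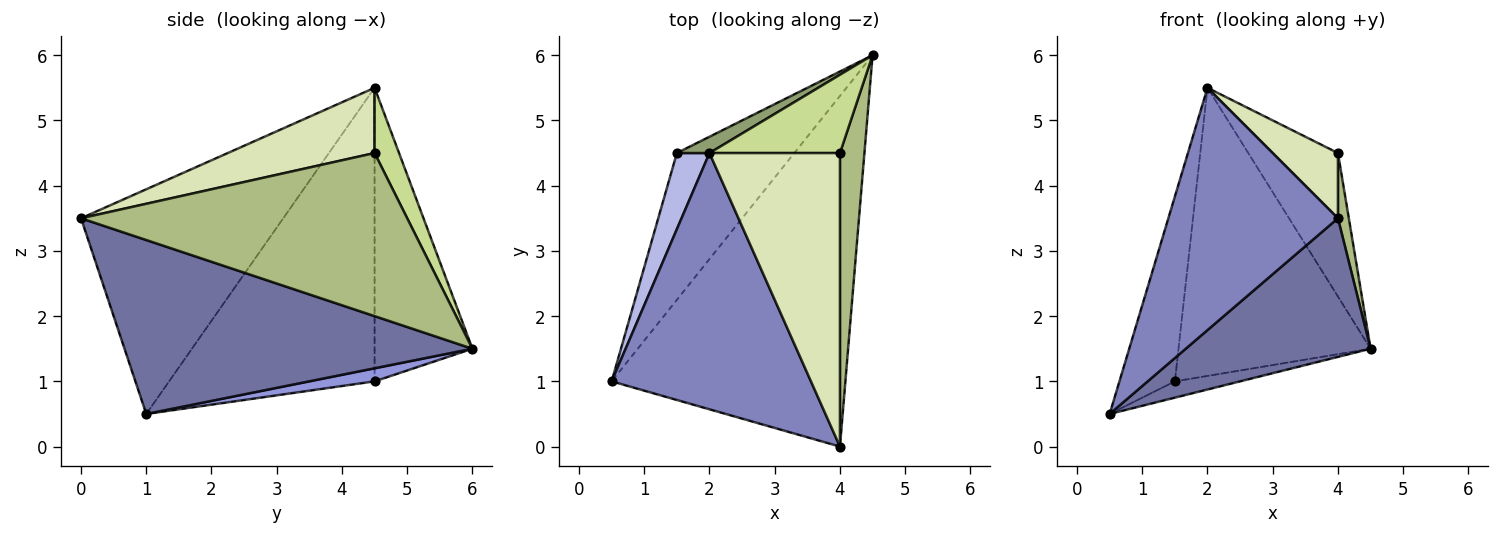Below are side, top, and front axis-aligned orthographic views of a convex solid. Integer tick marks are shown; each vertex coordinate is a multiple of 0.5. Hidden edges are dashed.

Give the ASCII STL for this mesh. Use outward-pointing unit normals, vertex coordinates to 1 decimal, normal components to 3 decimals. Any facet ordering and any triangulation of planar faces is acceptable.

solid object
 facet normal 0.569 -0.302 -0.765
  outer loop
   vertex 4.0 0.0 3.5
   vertex 0.5 1.0 0.5
   vertex 4.5 6.0 1.5
  endloop
 endfacet
 facet normal -0.634 -0.531 0.562
  outer loop
   vertex 2.0 4.5 5.5
   vertex 0.5 1.0 0.5
   vertex 4.0 0.0 3.5
  endloop
 endfacet
 facet normal 0.110 0.110 -0.988
  outer loop
   vertex 1.5 4.5 1.0
   vertex 4.5 6.0 1.5
   vertex 0.5 1.0 0.5
  endloop
 endfacet
 facet normal -0.960 0.259 0.107
  outer loop
   vertex 1.5 4.5 1.0
   vertex 0.5 1.0 0.5
   vertex 2.0 4.5 5.5
  endloop
 endfacet
 facet normal -0.453 0.890 0.050
  outer loop
   vertex 1.5 4.5 1.0
   vertex 2.0 4.5 5.5
   vertex 4.5 6.0 1.5
  endloop
 endfacet
 facet normal 0.988 -0.033 0.148
  outer loop
   vertex 4.0 4.5 4.5
   vertex 4.0 0.0 3.5
   vertex 4.5 6.0 1.5
  endloop
 endfacet
 facet normal 0.233 0.854 0.466
  outer loop
   vertex 4.0 4.5 4.5
   vertex 4.5 6.0 1.5
   vertex 2.0 4.5 5.5
  endloop
 endfacet
 facet normal 0.439 -0.195 0.877
  outer loop
   vertex 4.0 4.5 4.5
   vertex 2.0 4.5 5.5
   vertex 4.0 0.0 3.5
  endloop
 endfacet
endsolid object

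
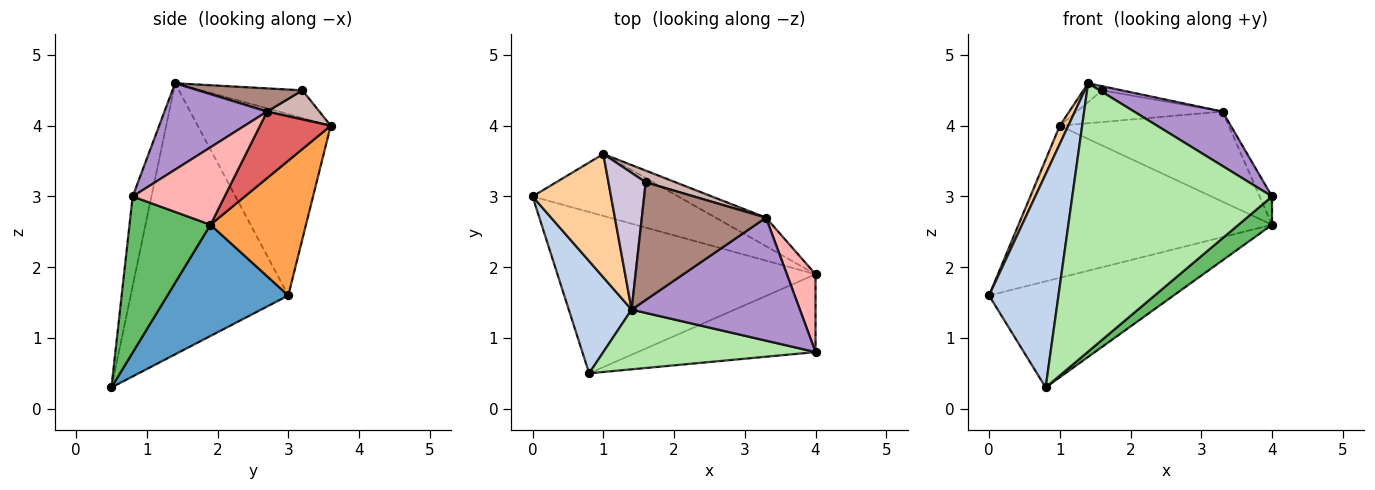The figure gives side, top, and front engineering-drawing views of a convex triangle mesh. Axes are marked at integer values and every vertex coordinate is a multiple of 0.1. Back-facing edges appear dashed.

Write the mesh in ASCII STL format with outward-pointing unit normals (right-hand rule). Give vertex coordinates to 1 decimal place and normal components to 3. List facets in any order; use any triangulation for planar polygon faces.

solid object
 facet normal 0.339 0.517 -0.786
  outer loop
   vertex 0.8 0.5 0.3
   vertex 0.0 3.0 1.6
   vertex 4.0 1.9 2.6
  endloop
 endfacet
 facet normal -0.895 -0.394 0.207
  outer loop
   vertex 1.4 1.4 4.6
   vertex 0.0 3.0 1.6
   vertex 0.8 0.5 0.3
  endloop
 endfacet
 facet normal 0.329 0.875 -0.356
  outer loop
   vertex 1.0 3.6 4.0
   vertex 4.0 1.9 2.6
   vertex 0.0 3.0 1.6
  endloop
 endfacet
 facet normal -0.916 -0.058 0.396
  outer loop
   vertex 1.0 3.6 4.0
   vertex 0.0 3.0 1.6
   vertex 1.4 1.4 4.6
  endloop
 endfacet
 facet normal 0.636 -0.264 -0.725
  outer loop
   vertex 4.0 0.8 3.0
   vertex 0.8 0.5 0.3
   vertex 4.0 1.9 2.6
  endloop
 endfacet
 facet normal -0.091 -0.972 0.216
  outer loop
   vertex 4.0 0.8 3.0
   vertex 1.4 1.4 4.6
   vertex 0.8 0.5 0.3
  endloop
 endfacet
 facet normal 0.371 0.885 -0.280
  outer loop
   vertex 3.3 2.7 4.2
   vertex 4.0 1.9 2.6
   vertex 1.0 3.6 4.0
  endloop
 endfacet
 facet normal 0.930 0.125 0.344
  outer loop
   vertex 3.3 2.7 4.2
   vertex 4.0 0.8 3.0
   vertex 4.0 1.9 2.6
  endloop
 endfacet
 facet normal 0.425 -0.366 0.828
  outer loop
   vertex 3.3 2.7 4.2
   vertex 1.4 1.4 4.6
   vertex 4.0 0.8 3.0
  endloop
 endfacet
 facet normal -0.592 0.110 0.798
  outer loop
   vertex 1.6 3.2 4.5
   vertex 1.0 3.6 4.0
   vertex 1.4 1.4 4.6
  endloop
 endfacet
 facet normal 0.183 0.034 0.982
  outer loop
   vertex 1.6 3.2 4.5
   vertex 1.4 1.4 4.6
   vertex 3.3 2.7 4.2
  endloop
 endfacet
 facet normal 0.319 0.889 0.328
  outer loop
   vertex 1.6 3.2 4.5
   vertex 3.3 2.7 4.2
   vertex 1.0 3.6 4.0
  endloop
 endfacet
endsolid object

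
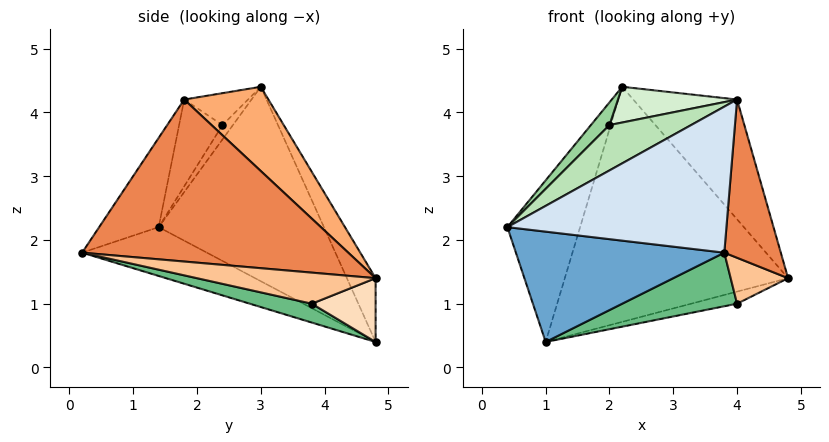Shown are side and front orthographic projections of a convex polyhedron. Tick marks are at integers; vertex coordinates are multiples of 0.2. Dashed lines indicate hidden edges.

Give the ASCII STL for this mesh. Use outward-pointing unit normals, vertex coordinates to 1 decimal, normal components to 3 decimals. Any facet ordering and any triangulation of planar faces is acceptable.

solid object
 facet normal -0.250 -0.418 -0.873
  outer loop
   vertex 1.0 4.8 0.4
   vertex 3.8 0.2 1.8
   vertex 0.4 1.4 2.2
  endloop
 endfacet
 facet normal -0.833 0.367 0.415
  outer loop
   vertex 1.0 4.8 0.4
   vertex 0.4 1.4 2.2
   vertex 2.2 3.0 4.4
  endloop
 endfacet
 facet normal -0.115 0.893 0.436
  outer loop
   vertex 1.0 4.8 0.4
   vertex 2.2 3.0 4.4
   vertex 4.8 4.8 1.4
  endloop
 endfacet
 facet normal -0.218 -0.803 0.554
  outer loop
   vertex 4.0 1.8 4.2
   vertex 0.4 1.4 2.2
   vertex 3.8 0.2 1.8
  endloop
 endfacet
 facet normal 0.977 -0.207 0.057
  outer loop
   vertex 4.0 1.8 4.2
   vertex 3.8 0.2 1.8
   vertex 4.8 4.8 1.4
  endloop
 endfacet
 facet normal 0.443 0.546 0.711
  outer loop
   vertex 4.0 1.8 4.2
   vertex 4.8 4.8 1.4
   vertex 2.2 3.0 4.4
  endloop
 endfacet
 facet normal 0.628 -0.202 -0.751
  outer loop
   vertex 4.0 3.8 1.0
   vertex 4.8 4.8 1.4
   vertex 3.8 0.2 1.8
  endloop
 endfacet
 facet normal 0.250 0.180 -0.951
  outer loop
   vertex 4.0 3.8 1.0
   vertex 1.0 4.8 0.4
   vertex 4.8 4.8 1.4
  endloop
 endfacet
 facet normal 0.120 -0.222 -0.968
  outer loop
   vertex 4.0 3.8 1.0
   vertex 3.8 0.2 1.8
   vertex 1.0 4.8 0.4
  endloop
 endfacet
 facet normal -0.341 -0.606 0.719
  outer loop
   vertex 2.0 2.4 3.8
   vertex 2.2 3.0 4.4
   vertex 0.4 1.4 2.2
  endloop
 endfacet
 facet normal -0.328 -0.618 0.714
  outer loop
   vertex 2.0 2.4 3.8
   vertex 0.4 1.4 2.2
   vertex 4.0 1.8 4.2
  endloop
 endfacet
 facet normal -0.327 -0.611 0.720
  outer loop
   vertex 2.0 2.4 3.8
   vertex 4.0 1.8 4.2
   vertex 2.2 3.0 4.4
  endloop
 endfacet
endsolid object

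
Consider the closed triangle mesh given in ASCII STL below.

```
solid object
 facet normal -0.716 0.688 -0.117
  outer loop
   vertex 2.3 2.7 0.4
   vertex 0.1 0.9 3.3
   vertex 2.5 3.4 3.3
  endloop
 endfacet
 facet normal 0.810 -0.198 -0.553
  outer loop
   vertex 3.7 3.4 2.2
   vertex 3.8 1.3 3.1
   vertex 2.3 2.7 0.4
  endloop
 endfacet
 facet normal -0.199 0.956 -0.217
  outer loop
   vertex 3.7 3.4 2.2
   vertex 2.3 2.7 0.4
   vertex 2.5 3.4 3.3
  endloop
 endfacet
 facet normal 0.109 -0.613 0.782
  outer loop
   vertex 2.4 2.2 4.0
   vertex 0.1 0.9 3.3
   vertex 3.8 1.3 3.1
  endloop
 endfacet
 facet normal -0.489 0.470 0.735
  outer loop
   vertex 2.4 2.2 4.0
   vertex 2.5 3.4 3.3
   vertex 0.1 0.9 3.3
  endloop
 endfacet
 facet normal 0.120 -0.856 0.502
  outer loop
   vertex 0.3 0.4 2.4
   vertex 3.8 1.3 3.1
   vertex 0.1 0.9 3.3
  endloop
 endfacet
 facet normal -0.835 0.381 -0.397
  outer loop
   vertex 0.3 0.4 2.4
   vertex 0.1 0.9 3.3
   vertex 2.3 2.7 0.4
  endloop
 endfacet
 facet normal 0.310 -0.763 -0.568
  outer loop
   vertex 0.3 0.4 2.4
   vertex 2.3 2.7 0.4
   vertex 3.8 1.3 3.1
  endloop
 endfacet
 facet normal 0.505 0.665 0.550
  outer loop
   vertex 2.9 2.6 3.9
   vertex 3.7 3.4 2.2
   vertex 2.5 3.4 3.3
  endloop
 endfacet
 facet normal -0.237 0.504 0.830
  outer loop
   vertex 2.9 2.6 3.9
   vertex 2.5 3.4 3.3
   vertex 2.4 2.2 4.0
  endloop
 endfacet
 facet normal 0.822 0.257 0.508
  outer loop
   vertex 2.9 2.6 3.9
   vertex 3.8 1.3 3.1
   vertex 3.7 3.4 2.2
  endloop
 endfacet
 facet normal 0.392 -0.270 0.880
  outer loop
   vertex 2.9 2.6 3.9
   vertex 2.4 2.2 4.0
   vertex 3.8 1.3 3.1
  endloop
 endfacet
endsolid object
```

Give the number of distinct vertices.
8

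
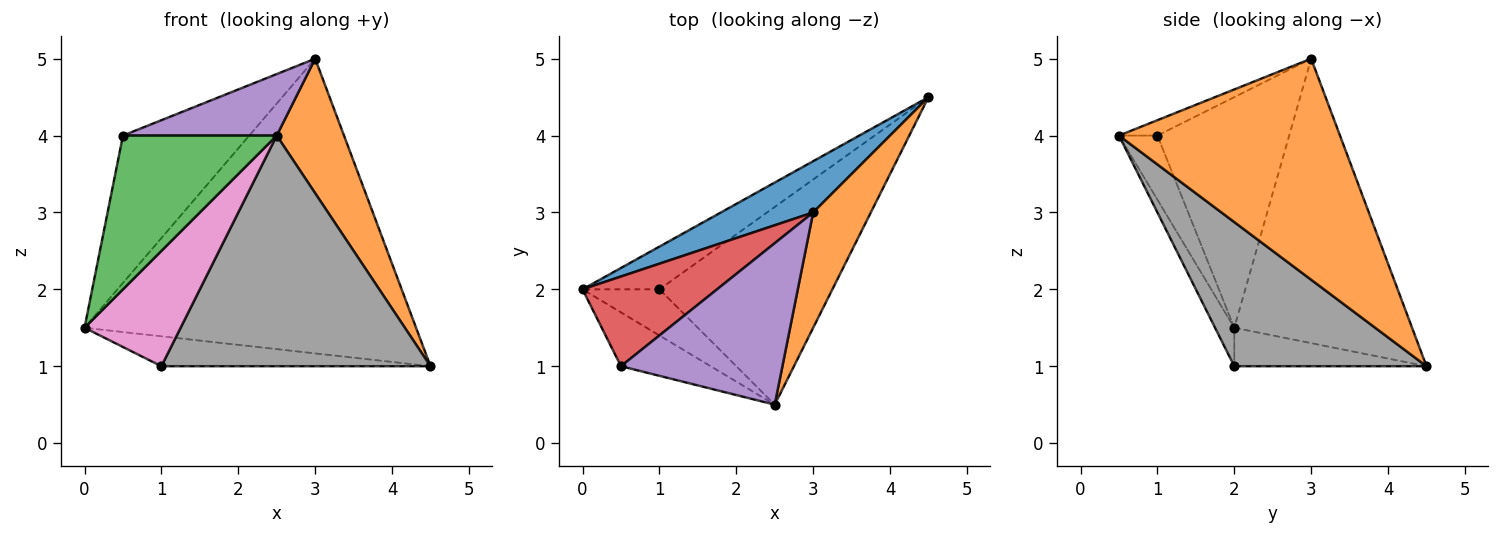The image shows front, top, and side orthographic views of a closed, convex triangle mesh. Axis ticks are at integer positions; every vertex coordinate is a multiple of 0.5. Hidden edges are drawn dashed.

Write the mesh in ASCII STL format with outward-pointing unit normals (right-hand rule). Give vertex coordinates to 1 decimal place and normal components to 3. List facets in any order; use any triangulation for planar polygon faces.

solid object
 facet normal -0.467 0.871 0.151
  outer loop
   vertex 3.0 3.0 5.0
   vertex 4.5 4.5 1.0
   vertex 0.0 2.0 1.5
  endloop
 endfacet
 facet normal 0.928 -0.282 0.242
  outer loop
   vertex 3.0 3.0 5.0
   vertex 2.5 0.5 4.0
   vertex 4.5 4.5 1.0
  endloop
 endfacet
 facet normal -0.230 -0.919 -0.322
  outer loop
   vertex 0.5 1.0 4.0
   vertex 0.0 2.0 1.5
   vertex 2.5 0.5 4.0
  endloop
 endfacet
 facet normal -0.665 0.638 0.388
  outer loop
   vertex 0.5 1.0 4.0
   vertex 3.0 3.0 5.0
   vertex 0.0 2.0 1.5
  endloop
 endfacet
 facet normal -0.089 -0.355 0.931
  outer loop
   vertex 0.5 1.0 4.0
   vertex 2.5 0.5 4.0
   vertex 3.0 3.0 5.0
  endloop
 endfacet
 facet normal -0.379 0.531 -0.758
  outer loop
   vertex 1.0 2.0 1.0
   vertex 0.0 2.0 1.5
   vertex 4.5 4.5 1.0
  endloop
 endfacet
 facet normal -0.183 -0.913 -0.365
  outer loop
   vertex 1.0 2.0 1.0
   vertex 2.5 0.5 4.0
   vertex 0.0 2.0 1.5
  endloop
 endfacet
 facet normal 0.477 -0.667 -0.572
  outer loop
   vertex 1.0 2.0 1.0
   vertex 4.5 4.5 1.0
   vertex 2.5 0.5 4.0
  endloop
 endfacet
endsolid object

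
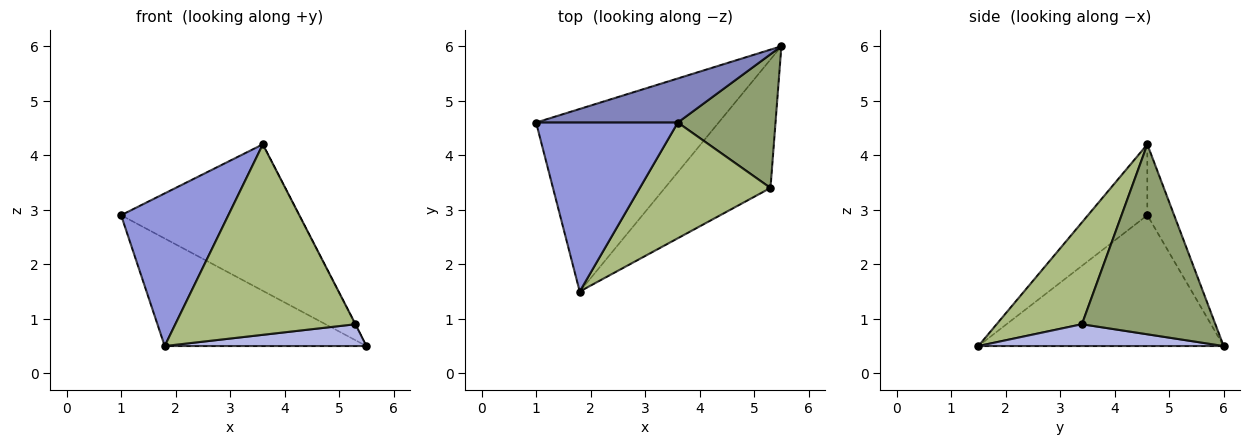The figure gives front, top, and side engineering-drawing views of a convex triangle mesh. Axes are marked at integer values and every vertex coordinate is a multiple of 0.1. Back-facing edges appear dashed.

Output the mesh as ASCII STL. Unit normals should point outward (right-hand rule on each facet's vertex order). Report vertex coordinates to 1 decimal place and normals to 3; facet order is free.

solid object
 facet normal -0.525 0.432 -0.733
  outer loop
   vertex 1.8 1.5 0.5
   vertex 1.0 4.6 2.9
   vertex 5.5 6.0 0.5
  endloop
 endfacet
 facet normal -0.143 0.948 0.285
  outer loop
   vertex 3.6 4.6 4.2
   vertex 5.5 6.0 0.5
   vertex 1.0 4.6 2.9
  endloop
 endfacet
 facet normal -0.348 -0.628 0.696
  outer loop
   vertex 3.6 4.6 4.2
   vertex 1.0 4.6 2.9
   vertex 1.8 1.5 0.5
  endloop
 endfacet
 facet normal 0.199 -0.164 -0.966
  outer loop
   vertex 5.3 3.4 0.9
   vertex 1.8 1.5 0.5
   vertex 5.5 6.0 0.5
  endloop
 endfacet
 facet normal 0.889 0.002 0.457
  outer loop
   vertex 5.3 3.4 0.9
   vertex 5.5 6.0 0.5
   vertex 3.6 4.6 4.2
  endloop
 endfacet
 facet normal 0.375 -0.792 0.481
  outer loop
   vertex 5.3 3.4 0.9
   vertex 3.6 4.6 4.2
   vertex 1.8 1.5 0.5
  endloop
 endfacet
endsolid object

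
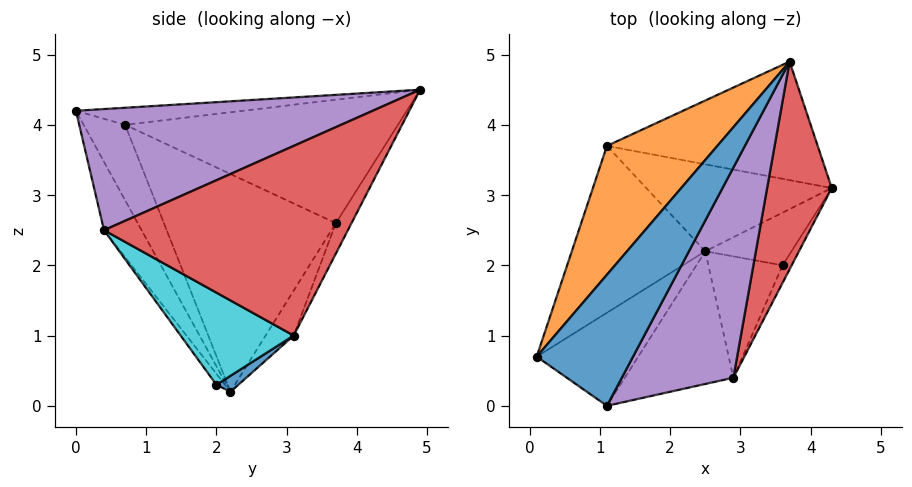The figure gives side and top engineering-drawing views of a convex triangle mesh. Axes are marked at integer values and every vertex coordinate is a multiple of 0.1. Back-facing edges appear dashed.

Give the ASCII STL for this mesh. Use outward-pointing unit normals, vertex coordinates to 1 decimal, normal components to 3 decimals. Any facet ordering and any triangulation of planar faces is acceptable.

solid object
 facet normal -0.174 0.032 0.984
  outer loop
   vertex 1.1 0.0 4.2
   vertex 3.7 4.9 4.5
   vertex 0.1 0.7 4.0
  endloop
 endfacet
 facet normal -0.650 0.488 0.582
  outer loop
   vertex 1.1 3.7 2.6
   vertex 0.1 0.7 4.0
   vertex 3.7 4.9 4.5
  endloop
 endfacet
 facet normal -0.067 0.883 -0.465
  outer loop
   vertex 1.1 3.7 2.6
   vertex 3.7 4.9 4.5
   vertex 4.3 3.1 1.0
  endloop
 endfacet
 facet normal 0.904 -0.298 0.308
  outer loop
   vertex 2.9 0.4 2.5
   vertex 4.3 3.1 1.0
   vertex 3.7 4.9 4.5
  endloop
 endfacet
 facet normal 0.675 -0.396 0.622
  outer loop
   vertex 2.9 0.4 2.5
   vertex 3.7 4.9 4.5
   vertex 1.1 0.0 4.2
  endloop
 endfacet
 facet normal -0.141 0.800 -0.583
  outer loop
   vertex 2.5 2.2 0.2
   vertex 1.1 3.7 2.6
   vertex 4.3 3.1 1.0
  endloop
 endfacet
 facet normal -0.852 0.040 -0.522
  outer loop
   vertex 2.5 2.2 0.2
   vertex 0.1 0.7 4.0
   vertex 1.1 3.7 2.6
  endloop
 endfacet
 facet normal -0.405 -0.734 -0.545
  outer loop
   vertex 2.5 2.2 0.2
   vertex 1.1 0.0 4.2
   vertex 0.1 0.7 4.0
  endloop
 endfacet
 facet normal -0.341 -0.768 -0.542
  outer loop
   vertex 2.5 2.2 0.2
   vertex 2.9 0.4 2.5
   vertex 1.1 0.0 4.2
  endloop
 endfacet
 facet normal 0.864 -0.496 -0.085
  outer loop
   vertex 3.6 2.0 0.3
   vertex 4.3 3.1 1.0
   vertex 2.9 0.4 2.5
  endloop
 endfacet
 facet normal 0.162 0.454 -0.876
  outer loop
   vertex 3.6 2.0 0.3
   vertex 2.5 2.2 0.2
   vertex 4.3 3.1 1.0
  endloop
 endfacet
 facet normal -0.089 -0.792 -0.604
  outer loop
   vertex 3.6 2.0 0.3
   vertex 2.9 0.4 2.5
   vertex 2.5 2.2 0.2
  endloop
 endfacet
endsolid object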